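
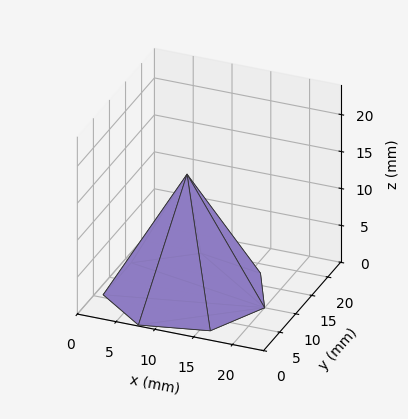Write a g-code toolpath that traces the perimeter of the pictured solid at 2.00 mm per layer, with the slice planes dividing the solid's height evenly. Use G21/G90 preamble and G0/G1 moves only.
Reading the render: the shape is a regular 7-sided pyramid, base circumscribed radius ≈ 10 mm, apex at z ≈ 16 mm (dimensions read to the nearest mm from the axis ticks). For the g-code, the solid's height is divided into equal slices at the stated Δz and each level perimeter traced with G1 moves after a G0 lift.

; perimeter-only toolpath
G21 ; units = mm
G90 ; absolute positioning
G28 ; home
; layer 1
G0 Z2.00
G0 X18.75 Y10.00
G1 X15.45 Y16.84
G1 X8.05 Y18.53
G1 X2.12 Y13.80
G1 X2.12 Y6.20
G1 X8.05 Y1.47
G1 X15.45 Y3.16
G1 X18.75 Y10.00
; layer 2
G0 Z4.00
G0 X17.50 Y10.00
G1 X14.67 Y15.87
G1 X8.33 Y17.31
G1 X3.24 Y13.25
G1 X3.24 Y6.75
G1 X8.33 Y2.69
G1 X14.67 Y4.13
G1 X17.50 Y10.00
; layer 3
G0 Z6.00
G0 X16.25 Y10.00
G1 X13.89 Y14.89
G1 X8.61 Y16.09
G1 X4.37 Y12.71
G1 X4.37 Y7.29
G1 X8.61 Y3.91
G1 X13.89 Y5.11
G1 X16.25 Y10.00
; layer 4
G0 Z8.00
G0 X15.00 Y10.00
G1 X13.12 Y13.91
G1 X8.88 Y14.88
G1 X5.50 Y12.17
G1 X5.50 Y7.83
G1 X8.88 Y5.12
G1 X13.12 Y6.09
G1 X15.00 Y10.00
; layer 5
G0 Z10.00
G0 X13.75 Y10.00
G1 X12.34 Y12.93
G1 X9.16 Y13.66
G1 X6.62 Y11.63
G1 X6.62 Y8.37
G1 X9.16 Y6.34
G1 X12.34 Y7.07
G1 X13.75 Y10.00
; layer 6
G0 Z12.00
G0 X12.50 Y10.00
G1 X11.56 Y11.96
G1 X9.44 Y12.44
G1 X7.75 Y11.09
G1 X7.75 Y8.91
G1 X9.44 Y7.56
G1 X11.56 Y8.04
G1 X12.50 Y10.00
; layer 7
G0 Z14.00
G0 X11.25 Y10.00
G1 X10.78 Y10.98
G1 X9.72 Y11.22
G1 X8.87 Y10.54
G1 X8.87 Y9.46
G1 X9.72 Y8.78
G1 X10.78 Y9.02
G1 X11.25 Y10.00
M2 ; end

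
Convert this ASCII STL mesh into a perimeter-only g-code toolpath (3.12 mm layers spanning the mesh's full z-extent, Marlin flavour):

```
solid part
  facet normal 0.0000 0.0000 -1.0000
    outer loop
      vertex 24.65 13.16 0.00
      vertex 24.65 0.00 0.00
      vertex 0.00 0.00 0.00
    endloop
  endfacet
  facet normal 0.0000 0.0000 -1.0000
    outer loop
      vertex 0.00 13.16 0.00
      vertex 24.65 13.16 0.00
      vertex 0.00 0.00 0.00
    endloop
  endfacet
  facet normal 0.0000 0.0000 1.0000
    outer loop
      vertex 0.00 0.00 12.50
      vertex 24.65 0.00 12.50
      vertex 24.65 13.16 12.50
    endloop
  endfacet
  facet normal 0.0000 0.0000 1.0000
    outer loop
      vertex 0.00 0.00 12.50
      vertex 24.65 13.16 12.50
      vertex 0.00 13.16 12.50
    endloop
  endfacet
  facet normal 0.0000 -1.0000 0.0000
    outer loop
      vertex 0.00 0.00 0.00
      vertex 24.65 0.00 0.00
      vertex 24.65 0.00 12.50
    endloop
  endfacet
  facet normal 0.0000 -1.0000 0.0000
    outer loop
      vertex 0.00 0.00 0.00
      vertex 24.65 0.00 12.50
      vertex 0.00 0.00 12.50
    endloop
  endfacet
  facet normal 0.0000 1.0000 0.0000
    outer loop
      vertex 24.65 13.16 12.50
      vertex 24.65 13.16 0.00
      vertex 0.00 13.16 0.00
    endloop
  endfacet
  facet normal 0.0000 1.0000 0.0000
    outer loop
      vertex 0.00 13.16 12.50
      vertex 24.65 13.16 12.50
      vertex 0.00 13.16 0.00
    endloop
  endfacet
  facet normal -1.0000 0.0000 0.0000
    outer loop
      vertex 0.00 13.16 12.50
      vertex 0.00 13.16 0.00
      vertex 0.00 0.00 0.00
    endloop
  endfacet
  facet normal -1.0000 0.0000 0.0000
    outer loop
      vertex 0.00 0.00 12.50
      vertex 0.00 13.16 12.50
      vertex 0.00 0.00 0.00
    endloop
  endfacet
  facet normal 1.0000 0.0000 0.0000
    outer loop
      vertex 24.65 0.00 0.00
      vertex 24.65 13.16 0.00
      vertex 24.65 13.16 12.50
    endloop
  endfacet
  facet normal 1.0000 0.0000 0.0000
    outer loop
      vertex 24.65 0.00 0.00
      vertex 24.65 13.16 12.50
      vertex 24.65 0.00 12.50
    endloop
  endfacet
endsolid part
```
; perimeter-only toolpath
G21 ; units = mm
G90 ; absolute positioning
G28 ; home
; layer 1
G0 Z3.12
G0 X0.00 Y0.00
G1 X24.65 Y0.00
G1 X24.65 Y13.16
G1 X0.00 Y13.16
G1 X0.00 Y0.00
; layer 2
G0 Z6.25
G0 X0.00 Y0.00
G1 X24.65 Y0.00
G1 X24.65 Y13.16
G1 X0.00 Y13.16
G1 X0.00 Y0.00
; layer 3
G0 Z9.38
G0 X0.00 Y0.00
G1 X24.65 Y0.00
G1 X24.65 Y13.16
G1 X0.00 Y13.16
G1 X0.00 Y0.00
; layer 4
G0 Z12.50
G0 X0.00 Y0.00
G1 X24.65 Y0.00
G1 X24.65 Y13.16
G1 X0.00 Y13.16
G1 X0.00 Y0.00
M2 ; end

The solid is a rectangular box, roughly 24.6 × 13.2 mm footprint and 12.5 mm tall. Slicing at Δz = 3.12 mm — 4 equal slices spanning the solid's height, so layer i sits at z = i·h/4 — gives 4 non-empty perimeters. Each is a 4-segment closed polygon; G0 lifts to the layer z and rapids to the start vertex, then G1 traces the edges.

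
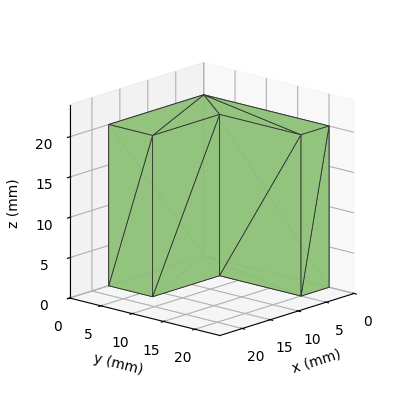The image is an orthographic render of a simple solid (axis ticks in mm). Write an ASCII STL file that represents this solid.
Reading the render: the shape is an L-shaped prism: outer 17 × 20 mm, arm thicknesses ≈ 7 mm (horizontal) and 5 mm (vertical), extruded 20 mm in z (dimensions read to the nearest mm from the axis ticks). For the STL, each face is triangulated and given an outward normal.

solid part
  facet normal 0.0000 0.0000 -1.0000
    outer loop
      vertex 17.000 7.000 0.000
      vertex 17.000 0.000 0.000
      vertex 0.000 0.000 0.000
    endloop
  endfacet
  facet normal 0.0000 0.0000 -1.0000
    outer loop
      vertex 5.000 7.000 0.000
      vertex 17.000 7.000 0.000
      vertex 0.000 0.000 0.000
    endloop
  endfacet
  facet normal 0.0000 0.0000 -1.0000
    outer loop
      vertex 5.000 20.000 0.000
      vertex 5.000 7.000 0.000
      vertex 0.000 0.000 0.000
    endloop
  endfacet
  facet normal 0.0000 0.0000 -1.0000
    outer loop
      vertex 0.000 20.000 0.000
      vertex 5.000 20.000 0.000
      vertex 0.000 0.000 0.000
    endloop
  endfacet
  facet normal 0.0000 0.0000 1.0000
    outer loop
      vertex 0.000 0.000 20.000
      vertex 17.000 0.000 20.000
      vertex 17.000 7.000 20.000
    endloop
  endfacet
  facet normal 0.0000 0.0000 1.0000
    outer loop
      vertex 0.000 0.000 20.000
      vertex 17.000 7.000 20.000
      vertex 5.000 7.000 20.000
    endloop
  endfacet
  facet normal 0.0000 0.0000 1.0000
    outer loop
      vertex 0.000 0.000 20.000
      vertex 5.000 7.000 20.000
      vertex 5.000 20.000 20.000
    endloop
  endfacet
  facet normal 0.0000 0.0000 1.0000
    outer loop
      vertex 0.000 0.000 20.000
      vertex 5.000 20.000 20.000
      vertex 0.000 20.000 20.000
    endloop
  endfacet
  facet normal 0.0000 -1.0000 0.0000
    outer loop
      vertex 0.000 0.000 0.000
      vertex 17.000 0.000 0.000
      vertex 17.000 0.000 20.000
    endloop
  endfacet
  facet normal 0.0000 -1.0000 0.0000
    outer loop
      vertex 0.000 0.000 0.000
      vertex 17.000 0.000 20.000
      vertex 0.000 0.000 20.000
    endloop
  endfacet
  facet normal 1.0000 0.0000 0.0000
    outer loop
      vertex 17.000 0.000 0.000
      vertex 17.000 7.000 0.000
      vertex 17.000 7.000 20.000
    endloop
  endfacet
  facet normal 1.0000 0.0000 0.0000
    outer loop
      vertex 17.000 0.000 0.000
      vertex 17.000 7.000 20.000
      vertex 17.000 0.000 20.000
    endloop
  endfacet
  facet normal 0.0000 1.0000 0.0000
    outer loop
      vertex 17.000 7.000 0.000
      vertex 5.000 7.000 0.000
      vertex 5.000 7.000 20.000
    endloop
  endfacet
  facet normal 0.0000 1.0000 0.0000
    outer loop
      vertex 17.000 7.000 0.000
      vertex 5.000 7.000 20.000
      vertex 17.000 7.000 20.000
    endloop
  endfacet
  facet normal 1.0000 0.0000 0.0000
    outer loop
      vertex 5.000 7.000 0.000
      vertex 5.000 20.000 0.000
      vertex 5.000 20.000 20.000
    endloop
  endfacet
  facet normal 1.0000 0.0000 0.0000
    outer loop
      vertex 5.000 7.000 0.000
      vertex 5.000 20.000 20.000
      vertex 5.000 7.000 20.000
    endloop
  endfacet
  facet normal 0.0000 1.0000 0.0000
    outer loop
      vertex 5.000 20.000 0.000
      vertex 0.000 20.000 0.000
      vertex 0.000 20.000 20.000
    endloop
  endfacet
  facet normal 0.0000 1.0000 0.0000
    outer loop
      vertex 5.000 20.000 0.000
      vertex 0.000 20.000 20.000
      vertex 5.000 20.000 20.000
    endloop
  endfacet
  facet normal -1.0000 0.0000 0.0000
    outer loop
      vertex 0.000 20.000 0.000
      vertex 0.000 0.000 0.000
      vertex 0.000 0.000 20.000
    endloop
  endfacet
  facet normal -1.0000 0.0000 0.0000
    outer loop
      vertex 0.000 20.000 0.000
      vertex 0.000 0.000 20.000
      vertex 0.000 20.000 20.000
    endloop
  endfacet
endsolid part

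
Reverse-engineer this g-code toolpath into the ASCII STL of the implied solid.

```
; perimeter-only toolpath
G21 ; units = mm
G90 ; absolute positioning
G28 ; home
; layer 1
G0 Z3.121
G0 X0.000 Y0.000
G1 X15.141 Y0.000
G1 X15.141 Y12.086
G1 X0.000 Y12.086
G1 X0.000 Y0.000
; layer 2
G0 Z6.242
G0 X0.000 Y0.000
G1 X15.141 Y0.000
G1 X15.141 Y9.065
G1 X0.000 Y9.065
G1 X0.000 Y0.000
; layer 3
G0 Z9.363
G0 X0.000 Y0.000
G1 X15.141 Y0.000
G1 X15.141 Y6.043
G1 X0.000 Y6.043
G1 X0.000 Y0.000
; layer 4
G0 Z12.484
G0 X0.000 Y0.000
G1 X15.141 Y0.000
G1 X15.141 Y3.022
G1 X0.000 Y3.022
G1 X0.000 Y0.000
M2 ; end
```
solid part
  facet normal 0.0000 0.0000 -1.0000
    outer loop
      vertex 15.141 15.108 0.000
      vertex 15.141 0.000 0.000
      vertex 0.000 0.000 0.000
    endloop
  endfacet
  facet normal 0.0000 0.0000 -1.0000
    outer loop
      vertex 0.000 15.108 0.000
      vertex 15.141 15.108 0.000
      vertex 0.000 0.000 0.000
    endloop
  endfacet
  facet normal 0.0000 -1.0000 0.0000
    outer loop
      vertex 0.000 0.000 0.000
      vertex 15.141 0.000 0.000
      vertex 15.141 0.000 15.605
    endloop
  endfacet
  facet normal 0.0000 -1.0000 0.0000
    outer loop
      vertex 0.000 0.000 0.000
      vertex 15.141 0.000 15.605
      vertex 0.000 0.000 15.605
    endloop
  endfacet
  facet normal 0.0000 0.7185 0.6956
    outer loop
      vertex 0.000 0.000 15.605
      vertex 15.141 0.000 15.605
      vertex 15.141 15.108 0.000
    endloop
  endfacet
  facet normal 0.0000 0.7185 0.6956
    outer loop
      vertex 0.000 0.000 15.605
      vertex 15.141 15.108 0.000
      vertex 0.000 15.108 0.000
    endloop
  endfacet
  facet normal -1.0000 0.0000 0.0000
    outer loop
      vertex 0.000 0.000 15.605
      vertex 0.000 15.108 0.000
      vertex 0.000 0.000 0.000
    endloop
  endfacet
  facet normal 1.0000 0.0000 0.0000
    outer loop
      vertex 15.141 0.000 0.000
      vertex 15.141 15.108 0.000
      vertex 15.141 0.000 15.605
    endloop
  endfacet
endsolid part

The G0 Z moves step by Δz≈3.121 mm. The G1 loops shrink linearly with z, so the solid tapers from its base footprint up to z≈15.6. Closing with a flat bottom cap and the tapered top and triangulating gives 8 facets — a wedge (ramp): 15.1 × 15.1 mm base, rising to 15.6 mm along the y=0 edge and sloping linearly to z=0 at y=15.1.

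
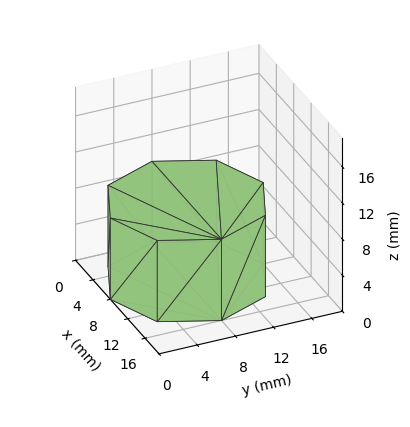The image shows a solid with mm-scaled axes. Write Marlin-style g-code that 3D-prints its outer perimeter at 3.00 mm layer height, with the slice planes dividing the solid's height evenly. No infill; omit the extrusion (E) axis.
Reading the render: the shape is a regular 8-sided prism (a cylinder approximated with 8 flat sides), circumscribed radius ≈ 8 mm, height ≈ 9 mm (dimensions read to the nearest mm from the axis ticks). For the g-code, the solid's height is divided into equal slices at the stated Δz and each level perimeter traced with G1 moves after a G0 lift.

; perimeter-only toolpath
G21 ; units = mm
G90 ; absolute positioning
G28 ; home
; layer 1
G0 Z3.00
G0 X16.00 Y8.00
G1 X13.66 Y13.66
G1 X8.00 Y16.00
G1 X2.34 Y13.66
G1 X0.00 Y8.00
G1 X2.34 Y2.34
G1 X8.00 Y0.00
G1 X13.66 Y2.34
G1 X16.00 Y8.00
; layer 2
G0 Z6.00
G0 X16.00 Y8.00
G1 X13.66 Y13.66
G1 X8.00 Y16.00
G1 X2.34 Y13.66
G1 X0.00 Y8.00
G1 X2.34 Y2.34
G1 X8.00 Y0.00
G1 X13.66 Y2.34
G1 X16.00 Y8.00
; layer 3
G0 Z9.00
G0 X16.00 Y8.00
G1 X13.66 Y13.66
G1 X8.00 Y16.00
G1 X2.34 Y13.66
G1 X0.00 Y8.00
G1 X2.34 Y2.34
G1 X8.00 Y0.00
G1 X13.66 Y2.34
G1 X16.00 Y8.00
M2 ; end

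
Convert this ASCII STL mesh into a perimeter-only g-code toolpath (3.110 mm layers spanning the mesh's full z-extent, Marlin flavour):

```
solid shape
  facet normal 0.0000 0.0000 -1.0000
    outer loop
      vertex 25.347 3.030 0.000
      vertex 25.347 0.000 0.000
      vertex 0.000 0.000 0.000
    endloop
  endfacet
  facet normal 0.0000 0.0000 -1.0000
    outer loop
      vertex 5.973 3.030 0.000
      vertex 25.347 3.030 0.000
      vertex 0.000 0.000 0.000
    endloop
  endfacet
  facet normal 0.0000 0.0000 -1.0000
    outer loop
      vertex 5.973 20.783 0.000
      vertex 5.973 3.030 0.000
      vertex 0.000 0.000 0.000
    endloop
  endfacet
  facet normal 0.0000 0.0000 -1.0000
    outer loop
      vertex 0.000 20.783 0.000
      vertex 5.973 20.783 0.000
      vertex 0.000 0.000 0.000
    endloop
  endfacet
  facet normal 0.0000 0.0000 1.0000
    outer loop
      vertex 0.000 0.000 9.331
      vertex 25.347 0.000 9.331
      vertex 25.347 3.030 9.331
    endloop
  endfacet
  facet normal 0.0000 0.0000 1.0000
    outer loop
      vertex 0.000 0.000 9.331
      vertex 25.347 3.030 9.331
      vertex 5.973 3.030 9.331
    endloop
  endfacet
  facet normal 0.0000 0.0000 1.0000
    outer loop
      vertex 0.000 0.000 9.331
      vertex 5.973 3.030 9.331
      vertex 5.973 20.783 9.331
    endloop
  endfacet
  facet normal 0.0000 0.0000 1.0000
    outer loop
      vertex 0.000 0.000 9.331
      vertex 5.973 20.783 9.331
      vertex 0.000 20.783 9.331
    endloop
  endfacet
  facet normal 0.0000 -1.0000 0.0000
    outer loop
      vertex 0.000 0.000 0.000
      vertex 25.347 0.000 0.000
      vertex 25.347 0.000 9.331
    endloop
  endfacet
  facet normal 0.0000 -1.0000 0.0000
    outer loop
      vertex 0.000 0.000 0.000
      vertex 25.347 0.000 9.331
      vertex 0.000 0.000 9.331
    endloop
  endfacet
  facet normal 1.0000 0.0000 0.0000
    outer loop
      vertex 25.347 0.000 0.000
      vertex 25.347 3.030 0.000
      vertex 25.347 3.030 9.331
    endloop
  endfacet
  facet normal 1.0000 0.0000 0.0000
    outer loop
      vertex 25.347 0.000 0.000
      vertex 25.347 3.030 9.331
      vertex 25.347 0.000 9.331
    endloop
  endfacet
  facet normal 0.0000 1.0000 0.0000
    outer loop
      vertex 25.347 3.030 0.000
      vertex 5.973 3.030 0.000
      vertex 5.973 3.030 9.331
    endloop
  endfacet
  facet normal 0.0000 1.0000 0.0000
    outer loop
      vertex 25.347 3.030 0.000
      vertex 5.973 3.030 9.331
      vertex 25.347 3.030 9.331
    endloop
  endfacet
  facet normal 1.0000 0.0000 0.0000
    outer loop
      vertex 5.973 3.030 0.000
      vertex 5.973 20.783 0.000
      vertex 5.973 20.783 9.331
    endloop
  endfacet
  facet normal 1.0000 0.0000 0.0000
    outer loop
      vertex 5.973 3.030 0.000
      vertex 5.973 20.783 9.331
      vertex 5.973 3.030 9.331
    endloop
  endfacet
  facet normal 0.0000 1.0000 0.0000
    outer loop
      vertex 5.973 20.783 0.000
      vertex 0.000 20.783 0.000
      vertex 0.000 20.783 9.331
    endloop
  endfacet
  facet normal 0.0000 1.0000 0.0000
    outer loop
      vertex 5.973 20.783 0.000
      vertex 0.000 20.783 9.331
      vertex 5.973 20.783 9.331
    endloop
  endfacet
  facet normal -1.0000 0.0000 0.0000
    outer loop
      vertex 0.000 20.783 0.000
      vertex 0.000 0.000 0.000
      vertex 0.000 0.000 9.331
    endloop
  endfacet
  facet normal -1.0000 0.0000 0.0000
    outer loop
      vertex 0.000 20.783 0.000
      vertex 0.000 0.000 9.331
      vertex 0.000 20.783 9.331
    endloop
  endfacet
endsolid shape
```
; perimeter-only toolpath
G21 ; units = mm
G90 ; absolute positioning
G28 ; home
; layer 1
G0 Z3.110
G0 X0.000 Y0.000
G1 X25.347 Y0.000
G1 X25.347 Y3.030
G1 X5.973 Y3.030
G1 X5.973 Y20.783
G1 X0.000 Y20.783
G1 X0.000 Y0.000
; layer 2
G0 Z6.221
G0 X0.000 Y0.000
G1 X25.347 Y0.000
G1 X25.347 Y3.030
G1 X5.973 Y3.030
G1 X5.973 Y20.783
G1 X0.000 Y20.783
G1 X0.000 Y0.000
; layer 3
G0 Z9.331
G0 X0.000 Y0.000
G1 X25.347 Y0.000
G1 X25.347 Y3.030
G1 X5.973 Y3.030
G1 X5.973 Y20.783
G1 X0.000 Y20.783
G1 X0.000 Y0.000
M2 ; end

The solid is an L-shaped prism: outer 25.3 × 20.8 mm, arm thicknesses ≈ 3.03 mm (horizontal) and 5.97 mm (vertical), extruded 9.33 mm in z. Slicing at Δz = 3.110 mm — 3 equal slices spanning the solid's height, so layer i sits at z = i·h/3 — gives 3 non-empty perimeters. Each is a 6-segment closed polygon; G0 lifts to the layer z and rapids to the start vertex, then G1 traces the edges.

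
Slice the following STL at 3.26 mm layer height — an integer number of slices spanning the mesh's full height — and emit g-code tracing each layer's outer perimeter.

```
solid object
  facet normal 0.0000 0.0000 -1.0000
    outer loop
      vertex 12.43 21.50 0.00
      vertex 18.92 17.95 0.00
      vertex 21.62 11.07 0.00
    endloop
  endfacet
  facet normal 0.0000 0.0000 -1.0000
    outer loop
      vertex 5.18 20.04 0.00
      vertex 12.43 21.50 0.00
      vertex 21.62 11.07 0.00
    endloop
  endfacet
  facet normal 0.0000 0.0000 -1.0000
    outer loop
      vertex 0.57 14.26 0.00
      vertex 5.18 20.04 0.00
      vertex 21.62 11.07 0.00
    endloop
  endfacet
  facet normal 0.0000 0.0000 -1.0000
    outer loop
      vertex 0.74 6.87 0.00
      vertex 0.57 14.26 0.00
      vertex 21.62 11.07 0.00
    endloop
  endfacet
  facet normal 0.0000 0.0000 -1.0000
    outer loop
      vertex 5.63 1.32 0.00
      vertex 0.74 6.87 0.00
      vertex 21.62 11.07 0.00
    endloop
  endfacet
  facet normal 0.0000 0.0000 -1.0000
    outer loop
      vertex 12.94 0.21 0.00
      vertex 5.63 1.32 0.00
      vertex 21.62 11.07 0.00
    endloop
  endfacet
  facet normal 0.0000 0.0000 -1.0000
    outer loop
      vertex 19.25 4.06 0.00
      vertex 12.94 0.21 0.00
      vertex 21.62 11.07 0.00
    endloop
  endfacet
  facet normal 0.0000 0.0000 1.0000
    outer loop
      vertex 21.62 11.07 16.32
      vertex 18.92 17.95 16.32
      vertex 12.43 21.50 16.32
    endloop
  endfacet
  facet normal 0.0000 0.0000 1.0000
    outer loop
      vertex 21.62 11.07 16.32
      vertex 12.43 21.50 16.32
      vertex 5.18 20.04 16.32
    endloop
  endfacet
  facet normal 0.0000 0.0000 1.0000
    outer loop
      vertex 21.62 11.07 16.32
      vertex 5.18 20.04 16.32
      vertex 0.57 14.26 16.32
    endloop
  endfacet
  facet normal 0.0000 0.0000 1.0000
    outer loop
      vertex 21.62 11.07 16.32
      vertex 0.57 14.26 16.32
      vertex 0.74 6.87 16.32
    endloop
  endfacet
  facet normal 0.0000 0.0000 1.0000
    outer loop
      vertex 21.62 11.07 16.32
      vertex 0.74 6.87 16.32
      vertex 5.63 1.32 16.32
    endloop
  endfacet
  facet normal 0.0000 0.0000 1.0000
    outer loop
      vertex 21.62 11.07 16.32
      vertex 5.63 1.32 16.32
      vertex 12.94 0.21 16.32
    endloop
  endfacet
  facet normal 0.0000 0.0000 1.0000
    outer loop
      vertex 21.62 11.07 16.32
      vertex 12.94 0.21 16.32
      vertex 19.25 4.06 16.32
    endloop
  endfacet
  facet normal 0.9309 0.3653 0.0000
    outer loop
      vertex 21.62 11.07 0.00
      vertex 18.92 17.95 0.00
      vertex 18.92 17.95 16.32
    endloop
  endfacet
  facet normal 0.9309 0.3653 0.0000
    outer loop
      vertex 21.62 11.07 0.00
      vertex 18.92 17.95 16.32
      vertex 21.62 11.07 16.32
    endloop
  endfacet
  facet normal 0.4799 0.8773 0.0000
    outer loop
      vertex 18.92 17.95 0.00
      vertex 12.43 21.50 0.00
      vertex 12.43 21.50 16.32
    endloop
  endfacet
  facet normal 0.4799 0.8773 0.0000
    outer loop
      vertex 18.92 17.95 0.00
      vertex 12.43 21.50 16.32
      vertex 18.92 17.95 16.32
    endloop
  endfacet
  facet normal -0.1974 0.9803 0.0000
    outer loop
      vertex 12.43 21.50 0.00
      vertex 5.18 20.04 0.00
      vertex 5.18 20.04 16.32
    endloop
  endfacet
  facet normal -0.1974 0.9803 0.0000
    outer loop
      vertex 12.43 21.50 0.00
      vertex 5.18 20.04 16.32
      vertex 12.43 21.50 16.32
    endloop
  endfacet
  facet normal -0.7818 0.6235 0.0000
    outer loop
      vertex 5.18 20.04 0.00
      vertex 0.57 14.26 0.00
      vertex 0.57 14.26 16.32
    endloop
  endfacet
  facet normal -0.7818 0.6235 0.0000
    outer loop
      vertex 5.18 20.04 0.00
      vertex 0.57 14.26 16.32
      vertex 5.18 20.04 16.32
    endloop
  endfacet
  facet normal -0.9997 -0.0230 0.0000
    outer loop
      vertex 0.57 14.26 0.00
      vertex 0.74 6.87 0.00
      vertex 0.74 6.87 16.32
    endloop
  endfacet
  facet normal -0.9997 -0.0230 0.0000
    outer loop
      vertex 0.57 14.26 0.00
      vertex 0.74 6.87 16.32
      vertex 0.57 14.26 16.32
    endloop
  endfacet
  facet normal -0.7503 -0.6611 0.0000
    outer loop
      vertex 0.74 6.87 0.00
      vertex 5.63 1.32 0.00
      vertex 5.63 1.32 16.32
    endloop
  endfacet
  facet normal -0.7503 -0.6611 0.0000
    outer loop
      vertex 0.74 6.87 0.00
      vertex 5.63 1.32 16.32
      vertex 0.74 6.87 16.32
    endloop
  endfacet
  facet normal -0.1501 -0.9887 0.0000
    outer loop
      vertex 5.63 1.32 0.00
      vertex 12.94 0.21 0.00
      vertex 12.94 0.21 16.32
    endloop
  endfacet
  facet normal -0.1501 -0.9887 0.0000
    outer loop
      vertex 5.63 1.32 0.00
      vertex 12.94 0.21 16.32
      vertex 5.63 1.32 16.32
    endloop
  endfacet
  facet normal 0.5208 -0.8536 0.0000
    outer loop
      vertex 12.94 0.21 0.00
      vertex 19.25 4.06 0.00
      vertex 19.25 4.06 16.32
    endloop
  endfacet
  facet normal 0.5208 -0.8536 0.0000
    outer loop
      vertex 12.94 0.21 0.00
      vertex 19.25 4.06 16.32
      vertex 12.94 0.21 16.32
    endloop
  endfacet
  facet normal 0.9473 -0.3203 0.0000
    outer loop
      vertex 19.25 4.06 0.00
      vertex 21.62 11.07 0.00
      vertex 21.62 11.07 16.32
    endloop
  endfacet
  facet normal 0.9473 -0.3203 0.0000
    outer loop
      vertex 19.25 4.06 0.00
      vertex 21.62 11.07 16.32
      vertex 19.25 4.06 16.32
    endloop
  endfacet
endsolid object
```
; perimeter-only toolpath
G21 ; units = mm
G90 ; absolute positioning
G28 ; home
; layer 1
G0 Z3.26
G0 X21.62 Y11.07
G1 X18.92 Y17.95
G1 X12.43 Y21.50
G1 X5.18 Y20.04
G1 X0.57 Y14.26
G1 X0.74 Y6.87
G1 X5.63 Y1.32
G1 X12.94 Y0.21
G1 X19.25 Y4.06
G1 X21.62 Y11.07
; layer 2
G0 Z6.53
G0 X21.62 Y11.07
G1 X18.92 Y17.95
G1 X12.43 Y21.50
G1 X5.18 Y20.04
G1 X0.57 Y14.26
G1 X0.74 Y6.87
G1 X5.63 Y1.32
G1 X12.94 Y0.21
G1 X19.25 Y4.06
G1 X21.62 Y11.07
; layer 3
G0 Z9.79
G0 X21.62 Y11.07
G1 X18.92 Y17.95
G1 X12.43 Y21.50
G1 X5.18 Y20.04
G1 X0.57 Y14.26
G1 X0.74 Y6.87
G1 X5.63 Y1.32
G1 X12.94 Y0.21
G1 X19.25 Y4.06
G1 X21.62 Y11.07
; layer 4
G0 Z13.06
G0 X21.62 Y11.07
G1 X18.92 Y17.95
G1 X12.43 Y21.50
G1 X5.18 Y20.04
G1 X0.57 Y14.26
G1 X0.74 Y6.87
G1 X5.63 Y1.32
G1 X12.94 Y0.21
G1 X19.25 Y4.06
G1 X21.62 Y11.07
; layer 5
G0 Z16.32
G0 X21.62 Y11.07
G1 X18.92 Y17.95
G1 X12.43 Y21.50
G1 X5.18 Y20.04
G1 X0.57 Y14.26
G1 X0.74 Y6.87
G1 X5.63 Y1.32
G1 X12.94 Y0.21
G1 X19.25 Y4.06
G1 X21.62 Y11.07
M2 ; end

The solid is a regular 9-sided prism (a cylinder approximated with 9 flat sides), circumscribed radius ≈ 10.8 mm, height ≈ 16.3 mm. Slicing at Δz = 3.26 mm — 5 equal slices spanning the solid's height, so layer i sits at z = i·h/5 — gives 5 non-empty perimeters. Each is a 9-segment closed polygon; G0 lifts to the layer z and rapids to the start vertex, then G1 traces the edges.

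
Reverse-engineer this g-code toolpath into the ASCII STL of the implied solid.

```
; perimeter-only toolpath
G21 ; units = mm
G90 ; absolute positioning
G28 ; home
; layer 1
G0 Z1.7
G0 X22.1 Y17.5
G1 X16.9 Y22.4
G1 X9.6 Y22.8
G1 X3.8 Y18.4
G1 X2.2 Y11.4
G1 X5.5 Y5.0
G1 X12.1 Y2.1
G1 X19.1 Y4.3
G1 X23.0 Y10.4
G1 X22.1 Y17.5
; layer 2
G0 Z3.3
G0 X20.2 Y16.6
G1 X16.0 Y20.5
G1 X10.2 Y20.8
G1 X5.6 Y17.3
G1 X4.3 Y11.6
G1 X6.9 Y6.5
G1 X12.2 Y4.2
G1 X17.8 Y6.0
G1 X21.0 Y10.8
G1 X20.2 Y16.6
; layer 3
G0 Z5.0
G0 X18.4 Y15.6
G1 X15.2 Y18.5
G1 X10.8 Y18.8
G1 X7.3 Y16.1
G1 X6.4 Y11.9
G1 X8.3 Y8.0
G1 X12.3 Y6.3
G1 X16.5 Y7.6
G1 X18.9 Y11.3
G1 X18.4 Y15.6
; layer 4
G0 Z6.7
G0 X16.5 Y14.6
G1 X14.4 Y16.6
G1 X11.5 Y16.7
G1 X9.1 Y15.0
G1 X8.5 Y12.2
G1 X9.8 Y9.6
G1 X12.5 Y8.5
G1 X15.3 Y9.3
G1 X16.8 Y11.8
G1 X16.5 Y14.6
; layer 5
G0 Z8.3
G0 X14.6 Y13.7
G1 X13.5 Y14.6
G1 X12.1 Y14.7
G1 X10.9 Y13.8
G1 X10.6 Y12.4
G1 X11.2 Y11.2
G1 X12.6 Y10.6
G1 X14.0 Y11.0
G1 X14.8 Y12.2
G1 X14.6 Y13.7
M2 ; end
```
solid part
  facet normal 0.0000 0.0000 -1.0000
    outer loop
      vertex 9.0 24.8 0.0
      vertex 17.7 24.4 0.0
      vertex 24.0 18.5 0.0
    endloop
  endfacet
  facet normal 0.0000 0.0000 -1.0000
    outer loop
      vertex 2.0 19.6 0.0
      vertex 9.0 24.8 0.0
      vertex 24.0 18.5 0.0
    endloop
  endfacet
  facet normal 0.0000 0.0000 -1.0000
    outer loop
      vertex 0.1 11.1 0.0
      vertex 2.0 19.6 0.0
      vertex 24.0 18.5 0.0
    endloop
  endfacet
  facet normal 0.0000 0.0000 -1.0000
    outer loop
      vertex 4.0 3.4 0.0
      vertex 0.1 11.1 0.0
      vertex 24.0 18.5 0.0
    endloop
  endfacet
  facet normal 0.0000 0.0000 -1.0000
    outer loop
      vertex 12.0 0.0 0.0
      vertex 4.0 3.4 0.0
      vertex 24.0 18.5 0.0
    endloop
  endfacet
  facet normal 0.0000 0.0000 -1.0000
    outer loop
      vertex 20.4 2.6 0.0
      vertex 12.0 0.0 0.0
      vertex 24.0 18.5 0.0
    endloop
  endfacet
  facet normal 0.0000 0.0000 -1.0000
    outer loop
      vertex 25.1 9.9 0.0
      vertex 20.4 2.6 0.0
      vertex 24.0 18.5 0.0
    endloop
  endfacet
  facet normal 0.4385 0.4682 0.7671
    outer loop
      vertex 24.0 18.5 0.0
      vertex 17.7 24.4 0.0
      vertex 12.7 12.7 10.0
    endloop
  endfacet
  facet normal 0.0295 0.6421 0.7660
    outer loop
      vertex 17.7 24.4 0.0
      vertex 9.0 24.8 0.0
      vertex 12.7 12.7 10.0
    endloop
  endfacet
  facet normal -0.3833 0.5159 0.7661
    outer loop
      vertex 9.0 24.8 0.0
      vertex 2.0 19.6 0.0
      vertex 12.7 12.7 10.0
    endloop
  endfacet
  facet normal -0.6264 0.1400 0.7668
    outer loop
      vertex 2.0 19.6 0.0
      vertex 0.1 11.1 0.0
      vertex 12.7 12.7 10.0
    endloop
  endfacet
  facet normal -0.5721 -0.2898 0.7673
    outer loop
      vertex 0.1 11.1 0.0
      vertex 4.0 3.4 0.0
      vertex 12.7 12.7 10.0
    endloop
  endfacet
  facet normal -0.2509 -0.5903 0.7672
    outer loop
      vertex 4.0 3.4 0.0
      vertex 12.0 0.0 0.0
      vertex 12.7 12.7 10.0
    endloop
  endfacet
  facet normal 0.1900 -0.6138 0.7662
    outer loop
      vertex 12.0 0.0 0.0
      vertex 20.4 2.6 0.0
      vertex 12.7 12.7 10.0
    endloop
  endfacet
  facet normal 0.5398 -0.3476 0.7667
    outer loop
      vertex 20.4 2.6 0.0
      vertex 25.1 9.9 0.0
      vertex 12.7 12.7 10.0
    endloop
  endfacet
  facet normal 0.6367 0.0814 0.7668
    outer loop
      vertex 25.1 9.9 0.0
      vertex 24.0 18.5 0.0
      vertex 12.7 12.7 10.0
    endloop
  endfacet
endsolid part

The G0 Z moves step by Δz≈1.7 mm. The G1 loops shrink linearly with z, so the solid tapers from its base footprint up to z≈10. Closing with a flat bottom cap and the tapered top and triangulating gives 16 facets — a regular 9-sided pyramid, base circumscribed radius ≈ 12.7 mm, apex at z ≈ 10 mm.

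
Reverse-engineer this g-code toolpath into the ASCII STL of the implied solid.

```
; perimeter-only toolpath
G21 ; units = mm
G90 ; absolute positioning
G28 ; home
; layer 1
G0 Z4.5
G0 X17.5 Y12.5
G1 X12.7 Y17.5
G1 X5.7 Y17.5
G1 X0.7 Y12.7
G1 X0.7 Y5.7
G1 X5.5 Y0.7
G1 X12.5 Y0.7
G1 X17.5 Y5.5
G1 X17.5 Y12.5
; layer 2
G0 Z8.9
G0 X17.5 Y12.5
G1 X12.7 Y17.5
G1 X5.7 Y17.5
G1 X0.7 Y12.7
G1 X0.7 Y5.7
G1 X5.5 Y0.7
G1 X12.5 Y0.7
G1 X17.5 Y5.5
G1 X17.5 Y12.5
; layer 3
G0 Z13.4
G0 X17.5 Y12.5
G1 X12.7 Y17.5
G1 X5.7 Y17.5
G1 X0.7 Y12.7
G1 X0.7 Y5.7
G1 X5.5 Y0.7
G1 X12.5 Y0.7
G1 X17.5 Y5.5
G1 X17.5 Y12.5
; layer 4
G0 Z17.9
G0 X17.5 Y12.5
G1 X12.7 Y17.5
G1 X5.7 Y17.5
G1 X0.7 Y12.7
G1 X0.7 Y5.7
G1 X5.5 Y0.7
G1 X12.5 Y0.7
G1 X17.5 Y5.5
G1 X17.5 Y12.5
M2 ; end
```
solid part
  facet normal 0.0000 0.0000 -1.0000
    outer loop
      vertex 5.7 17.5 0.0
      vertex 12.7 17.5 0.0
      vertex 17.5 12.5 0.0
    endloop
  endfacet
  facet normal 0.0000 0.0000 -1.0000
    outer loop
      vertex 0.7 12.7 0.0
      vertex 5.7 17.5 0.0
      vertex 17.5 12.5 0.0
    endloop
  endfacet
  facet normal 0.0000 0.0000 -1.0000
    outer loop
      vertex 0.7 5.7 0.0
      vertex 0.7 12.7 0.0
      vertex 17.5 12.5 0.0
    endloop
  endfacet
  facet normal 0.0000 0.0000 -1.0000
    outer loop
      vertex 5.5 0.7 0.0
      vertex 0.7 5.7 0.0
      vertex 17.5 12.5 0.0
    endloop
  endfacet
  facet normal 0.0000 0.0000 -1.0000
    outer loop
      vertex 12.5 0.7 0.0
      vertex 5.5 0.7 0.0
      vertex 17.5 12.5 0.0
    endloop
  endfacet
  facet normal 0.0000 0.0000 -1.0000
    outer loop
      vertex 17.5 5.5 0.0
      vertex 12.5 0.7 0.0
      vertex 17.5 12.5 0.0
    endloop
  endfacet
  facet normal 0.0000 0.0000 1.0000
    outer loop
      vertex 17.5 12.5 17.9
      vertex 12.7 17.5 17.9
      vertex 5.7 17.5 17.9
    endloop
  endfacet
  facet normal 0.0000 0.0000 1.0000
    outer loop
      vertex 17.5 12.5 17.9
      vertex 5.7 17.5 17.9
      vertex 0.7 12.7 17.9
    endloop
  endfacet
  facet normal 0.0000 0.0000 1.0000
    outer loop
      vertex 17.5 12.5 17.9
      vertex 0.7 12.7 17.9
      vertex 0.7 5.7 17.9
    endloop
  endfacet
  facet normal 0.0000 0.0000 1.0000
    outer loop
      vertex 17.5 12.5 17.9
      vertex 0.7 5.7 17.9
      vertex 5.5 0.7 17.9
    endloop
  endfacet
  facet normal 0.0000 0.0000 1.0000
    outer loop
      vertex 17.5 12.5 17.9
      vertex 5.5 0.7 17.9
      vertex 12.5 0.7 17.9
    endloop
  endfacet
  facet normal 0.0000 0.0000 1.0000
    outer loop
      vertex 17.5 12.5 17.9
      vertex 12.5 0.7 17.9
      vertex 17.5 5.5 17.9
    endloop
  endfacet
  facet normal 0.7214 0.6925 0.0000
    outer loop
      vertex 17.5 12.5 0.0
      vertex 12.7 17.5 0.0
      vertex 12.7 17.5 17.9
    endloop
  endfacet
  facet normal 0.7214 0.6925 0.0000
    outer loop
      vertex 17.5 12.5 0.0
      vertex 12.7 17.5 17.9
      vertex 17.5 12.5 17.9
    endloop
  endfacet
  facet normal 0.0000 1.0000 0.0000
    outer loop
      vertex 12.7 17.5 0.0
      vertex 5.7 17.5 0.0
      vertex 5.7 17.5 17.9
    endloop
  endfacet
  facet normal 0.0000 1.0000 0.0000
    outer loop
      vertex 12.7 17.5 0.0
      vertex 5.7 17.5 17.9
      vertex 12.7 17.5 17.9
    endloop
  endfacet
  facet normal -0.6925 0.7214 0.0000
    outer loop
      vertex 5.7 17.5 0.0
      vertex 0.7 12.7 0.0
      vertex 0.7 12.7 17.9
    endloop
  endfacet
  facet normal -0.6925 0.7214 0.0000
    outer loop
      vertex 5.7 17.5 0.0
      vertex 0.7 12.7 17.9
      vertex 5.7 17.5 17.9
    endloop
  endfacet
  facet normal -1.0000 0.0000 0.0000
    outer loop
      vertex 0.7 12.7 0.0
      vertex 0.7 5.7 0.0
      vertex 0.7 5.7 17.9
    endloop
  endfacet
  facet normal -1.0000 0.0000 0.0000
    outer loop
      vertex 0.7 12.7 0.0
      vertex 0.7 5.7 17.9
      vertex 0.7 12.7 17.9
    endloop
  endfacet
  facet normal -0.7214 -0.6925 0.0000
    outer loop
      vertex 0.7 5.7 0.0
      vertex 5.5 0.7 0.0
      vertex 5.5 0.7 17.9
    endloop
  endfacet
  facet normal -0.7214 -0.6925 0.0000
    outer loop
      vertex 0.7 5.7 0.0
      vertex 5.5 0.7 17.9
      vertex 0.7 5.7 17.9
    endloop
  endfacet
  facet normal 0.0000 -1.0000 0.0000
    outer loop
      vertex 5.5 0.7 0.0
      vertex 12.5 0.7 0.0
      vertex 12.5 0.7 17.9
    endloop
  endfacet
  facet normal 0.0000 -1.0000 0.0000
    outer loop
      vertex 5.5 0.7 0.0
      vertex 12.5 0.7 17.9
      vertex 5.5 0.7 17.9
    endloop
  endfacet
  facet normal 0.6925 -0.7214 0.0000
    outer loop
      vertex 12.5 0.7 0.0
      vertex 17.5 5.5 0.0
      vertex 17.5 5.5 17.9
    endloop
  endfacet
  facet normal 0.6925 -0.7214 0.0000
    outer loop
      vertex 12.5 0.7 0.0
      vertex 17.5 5.5 17.9
      vertex 12.5 0.7 17.9
    endloop
  endfacet
  facet normal 1.0000 0.0000 0.0000
    outer loop
      vertex 17.5 5.5 0.0
      vertex 17.5 12.5 0.0
      vertex 17.5 12.5 17.9
    endloop
  endfacet
  facet normal 1.0000 0.0000 0.0000
    outer loop
      vertex 17.5 5.5 0.0
      vertex 17.5 12.5 17.9
      vertex 17.5 5.5 17.9
    endloop
  endfacet
endsolid part

The G0 Z moves step by Δz≈4.5 mm. Every layer's G1 loop is the same polygon, so the solid is a straight extrusion of it from z=0 to z≈17.9. Closing with flat bottom and top caps and triangulating gives 28 facets — a regular 8-sided prism (a cylinder approximated with 8 flat sides), circumscribed radius ≈ 9.1 mm, height ≈ 17.9 mm.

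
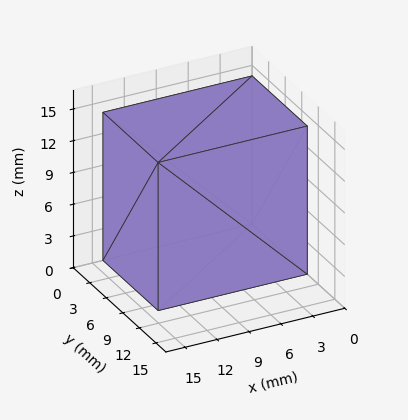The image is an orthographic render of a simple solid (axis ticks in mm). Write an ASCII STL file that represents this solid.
Reading the render: the shape is a rectangular box, roughly 14 × 10 mm footprint and 14 mm tall (dimensions read to the nearest mm from the axis ticks). For the STL, each face is triangulated and given an outward normal.

solid part
  facet normal 0.0000 0.0000 -1.0000
    outer loop
      vertex 14.000 10.000 0.000
      vertex 14.000 0.000 0.000
      vertex 0.000 0.000 0.000
    endloop
  endfacet
  facet normal 0.0000 0.0000 -1.0000
    outer loop
      vertex 0.000 10.000 0.000
      vertex 14.000 10.000 0.000
      vertex 0.000 0.000 0.000
    endloop
  endfacet
  facet normal 0.0000 0.0000 1.0000
    outer loop
      vertex 0.000 0.000 14.000
      vertex 14.000 0.000 14.000
      vertex 14.000 10.000 14.000
    endloop
  endfacet
  facet normal 0.0000 0.0000 1.0000
    outer loop
      vertex 0.000 0.000 14.000
      vertex 14.000 10.000 14.000
      vertex 0.000 10.000 14.000
    endloop
  endfacet
  facet normal 0.0000 -1.0000 0.0000
    outer loop
      vertex 0.000 0.000 0.000
      vertex 14.000 0.000 0.000
      vertex 14.000 0.000 14.000
    endloop
  endfacet
  facet normal 0.0000 -1.0000 0.0000
    outer loop
      vertex 0.000 0.000 0.000
      vertex 14.000 0.000 14.000
      vertex 0.000 0.000 14.000
    endloop
  endfacet
  facet normal 0.0000 1.0000 0.0000
    outer loop
      vertex 14.000 10.000 14.000
      vertex 14.000 10.000 0.000
      vertex 0.000 10.000 0.000
    endloop
  endfacet
  facet normal 0.0000 1.0000 0.0000
    outer loop
      vertex 0.000 10.000 14.000
      vertex 14.000 10.000 14.000
      vertex 0.000 10.000 0.000
    endloop
  endfacet
  facet normal -1.0000 0.0000 0.0000
    outer loop
      vertex 0.000 10.000 14.000
      vertex 0.000 10.000 0.000
      vertex 0.000 0.000 0.000
    endloop
  endfacet
  facet normal -1.0000 0.0000 0.0000
    outer loop
      vertex 0.000 0.000 14.000
      vertex 0.000 10.000 14.000
      vertex 0.000 0.000 0.000
    endloop
  endfacet
  facet normal 1.0000 0.0000 0.0000
    outer loop
      vertex 14.000 0.000 0.000
      vertex 14.000 10.000 0.000
      vertex 14.000 10.000 14.000
    endloop
  endfacet
  facet normal 1.0000 0.0000 0.0000
    outer loop
      vertex 14.000 0.000 0.000
      vertex 14.000 10.000 14.000
      vertex 14.000 0.000 14.000
    endloop
  endfacet
endsolid part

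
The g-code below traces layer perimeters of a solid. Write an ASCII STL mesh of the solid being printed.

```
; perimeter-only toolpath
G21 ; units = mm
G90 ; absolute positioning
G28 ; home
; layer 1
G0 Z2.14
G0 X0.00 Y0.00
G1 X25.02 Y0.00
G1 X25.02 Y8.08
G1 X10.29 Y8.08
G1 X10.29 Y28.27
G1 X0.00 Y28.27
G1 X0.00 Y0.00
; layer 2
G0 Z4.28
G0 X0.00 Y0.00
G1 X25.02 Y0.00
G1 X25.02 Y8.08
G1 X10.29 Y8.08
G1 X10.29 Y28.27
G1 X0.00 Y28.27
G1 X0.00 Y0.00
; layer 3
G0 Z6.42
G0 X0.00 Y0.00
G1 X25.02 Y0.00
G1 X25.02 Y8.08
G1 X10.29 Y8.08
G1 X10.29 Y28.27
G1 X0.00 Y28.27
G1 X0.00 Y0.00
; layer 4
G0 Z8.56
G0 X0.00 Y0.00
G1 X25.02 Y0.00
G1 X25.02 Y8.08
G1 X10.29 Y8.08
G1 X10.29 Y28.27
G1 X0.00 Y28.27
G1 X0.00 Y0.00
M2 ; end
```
solid part
  facet normal 0.0000 0.0000 -1.0000
    outer loop
      vertex 25.02 8.08 0.00
      vertex 25.02 0.00 0.00
      vertex 0.00 0.00 0.00
    endloop
  endfacet
  facet normal 0.0000 0.0000 -1.0000
    outer loop
      vertex 10.29 8.08 0.00
      vertex 25.02 8.08 0.00
      vertex 0.00 0.00 0.00
    endloop
  endfacet
  facet normal 0.0000 0.0000 -1.0000
    outer loop
      vertex 10.29 28.27 0.00
      vertex 10.29 8.08 0.00
      vertex 0.00 0.00 0.00
    endloop
  endfacet
  facet normal 0.0000 0.0000 -1.0000
    outer loop
      vertex 0.00 28.27 0.00
      vertex 10.29 28.27 0.00
      vertex 0.00 0.00 0.00
    endloop
  endfacet
  facet normal 0.0000 0.0000 1.0000
    outer loop
      vertex 0.00 0.00 8.56
      vertex 25.02 0.00 8.56
      vertex 25.02 8.08 8.56
    endloop
  endfacet
  facet normal 0.0000 0.0000 1.0000
    outer loop
      vertex 0.00 0.00 8.56
      vertex 25.02 8.08 8.56
      vertex 10.29 8.08 8.56
    endloop
  endfacet
  facet normal 0.0000 0.0000 1.0000
    outer loop
      vertex 0.00 0.00 8.56
      vertex 10.29 8.08 8.56
      vertex 10.29 28.27 8.56
    endloop
  endfacet
  facet normal 0.0000 0.0000 1.0000
    outer loop
      vertex 0.00 0.00 8.56
      vertex 10.29 28.27 8.56
      vertex 0.00 28.27 8.56
    endloop
  endfacet
  facet normal 0.0000 -1.0000 0.0000
    outer loop
      vertex 0.00 0.00 0.00
      vertex 25.02 0.00 0.00
      vertex 25.02 0.00 8.56
    endloop
  endfacet
  facet normal 0.0000 -1.0000 0.0000
    outer loop
      vertex 0.00 0.00 0.00
      vertex 25.02 0.00 8.56
      vertex 0.00 0.00 8.56
    endloop
  endfacet
  facet normal 1.0000 0.0000 0.0000
    outer loop
      vertex 25.02 0.00 0.00
      vertex 25.02 8.08 0.00
      vertex 25.02 8.08 8.56
    endloop
  endfacet
  facet normal 1.0000 0.0000 0.0000
    outer loop
      vertex 25.02 0.00 0.00
      vertex 25.02 8.08 8.56
      vertex 25.02 0.00 8.56
    endloop
  endfacet
  facet normal 0.0000 1.0000 0.0000
    outer loop
      vertex 25.02 8.08 0.00
      vertex 10.29 8.08 0.00
      vertex 10.29 8.08 8.56
    endloop
  endfacet
  facet normal 0.0000 1.0000 0.0000
    outer loop
      vertex 25.02 8.08 0.00
      vertex 10.29 8.08 8.56
      vertex 25.02 8.08 8.56
    endloop
  endfacet
  facet normal 1.0000 0.0000 0.0000
    outer loop
      vertex 10.29 8.08 0.00
      vertex 10.29 28.27 0.00
      vertex 10.29 28.27 8.56
    endloop
  endfacet
  facet normal 1.0000 0.0000 0.0000
    outer loop
      vertex 10.29 8.08 0.00
      vertex 10.29 28.27 8.56
      vertex 10.29 8.08 8.56
    endloop
  endfacet
  facet normal 0.0000 1.0000 0.0000
    outer loop
      vertex 10.29 28.27 0.00
      vertex 0.00 28.27 0.00
      vertex 0.00 28.27 8.56
    endloop
  endfacet
  facet normal 0.0000 1.0000 0.0000
    outer loop
      vertex 10.29 28.27 0.00
      vertex 0.00 28.27 8.56
      vertex 10.29 28.27 8.56
    endloop
  endfacet
  facet normal -1.0000 0.0000 0.0000
    outer loop
      vertex 0.00 28.27 0.00
      vertex 0.00 0.00 0.00
      vertex 0.00 0.00 8.56
    endloop
  endfacet
  facet normal -1.0000 0.0000 0.0000
    outer loop
      vertex 0.00 28.27 0.00
      vertex 0.00 0.00 8.56
      vertex 0.00 28.27 8.56
    endloop
  endfacet
endsolid part

The G0 Z moves step by Δz≈2.14 mm. Every layer's G1 loop is the same polygon, so the solid is a straight extrusion of it from z=0 to z≈8.56. Closing with flat bottom and top caps and triangulating gives 20 facets — an L-shaped prism: outer 25 × 28.3 mm, arm thicknesses ≈ 8.08 mm (horizontal) and 10.3 mm (vertical), extruded 8.56 mm in z.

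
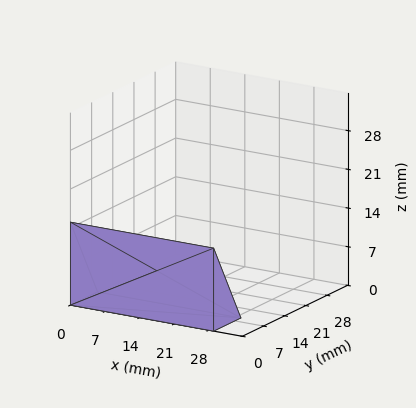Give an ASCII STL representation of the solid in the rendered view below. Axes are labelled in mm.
Reading the render: the shape is a wedge (ramp): 29 × 9 mm base, rising to 15 mm along the y=0 edge and sloping linearly to z=0 at y=9 (dimensions read to the nearest mm from the axis ticks). For the STL, each face is triangulated and given an outward normal.

solid part
  facet normal 0.0000 0.0000 -1.0000
    outer loop
      vertex 29.00 9.00 0.00
      vertex 29.00 0.00 0.00
      vertex 0.00 0.00 0.00
    endloop
  endfacet
  facet normal 0.0000 0.0000 -1.0000
    outer loop
      vertex 0.00 9.00 0.00
      vertex 29.00 9.00 0.00
      vertex 0.00 0.00 0.00
    endloop
  endfacet
  facet normal 0.0000 -1.0000 0.0000
    outer loop
      vertex 0.00 0.00 0.00
      vertex 29.00 0.00 0.00
      vertex 29.00 0.00 15.00
    endloop
  endfacet
  facet normal 0.0000 -1.0000 0.0000
    outer loop
      vertex 0.00 0.00 0.00
      vertex 29.00 0.00 15.00
      vertex 0.00 0.00 15.00
    endloop
  endfacet
  facet normal 0.0000 0.8575 0.5145
    outer loop
      vertex 0.00 0.00 15.00
      vertex 29.00 0.00 15.00
      vertex 29.00 9.00 0.00
    endloop
  endfacet
  facet normal 0.0000 0.8575 0.5145
    outer loop
      vertex 0.00 0.00 15.00
      vertex 29.00 9.00 0.00
      vertex 0.00 9.00 0.00
    endloop
  endfacet
  facet normal -1.0000 0.0000 0.0000
    outer loop
      vertex 0.00 0.00 15.00
      vertex 0.00 9.00 0.00
      vertex 0.00 0.00 0.00
    endloop
  endfacet
  facet normal 1.0000 0.0000 0.0000
    outer loop
      vertex 29.00 0.00 0.00
      vertex 29.00 9.00 0.00
      vertex 29.00 0.00 15.00
    endloop
  endfacet
endsolid part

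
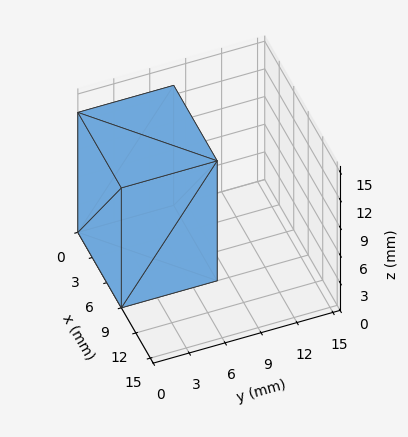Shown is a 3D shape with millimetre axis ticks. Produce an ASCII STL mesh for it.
Reading the render: the shape is a rectangular box, roughly 9 × 8 mm footprint and 13 mm tall (dimensions read to the nearest mm from the axis ticks). For the STL, each face is triangulated and given an outward normal.

solid part
  facet normal 0.0000 0.0000 -1.0000
    outer loop
      vertex 9.00 8.00 0.00
      vertex 9.00 0.00 0.00
      vertex 0.00 0.00 0.00
    endloop
  endfacet
  facet normal 0.0000 0.0000 -1.0000
    outer loop
      vertex 0.00 8.00 0.00
      vertex 9.00 8.00 0.00
      vertex 0.00 0.00 0.00
    endloop
  endfacet
  facet normal 0.0000 0.0000 1.0000
    outer loop
      vertex 0.00 0.00 13.00
      vertex 9.00 0.00 13.00
      vertex 9.00 8.00 13.00
    endloop
  endfacet
  facet normal 0.0000 0.0000 1.0000
    outer loop
      vertex 0.00 0.00 13.00
      vertex 9.00 8.00 13.00
      vertex 0.00 8.00 13.00
    endloop
  endfacet
  facet normal 0.0000 -1.0000 0.0000
    outer loop
      vertex 0.00 0.00 0.00
      vertex 9.00 0.00 0.00
      vertex 9.00 0.00 13.00
    endloop
  endfacet
  facet normal 0.0000 -1.0000 0.0000
    outer loop
      vertex 0.00 0.00 0.00
      vertex 9.00 0.00 13.00
      vertex 0.00 0.00 13.00
    endloop
  endfacet
  facet normal 0.0000 1.0000 0.0000
    outer loop
      vertex 9.00 8.00 13.00
      vertex 9.00 8.00 0.00
      vertex 0.00 8.00 0.00
    endloop
  endfacet
  facet normal 0.0000 1.0000 0.0000
    outer loop
      vertex 0.00 8.00 13.00
      vertex 9.00 8.00 13.00
      vertex 0.00 8.00 0.00
    endloop
  endfacet
  facet normal -1.0000 0.0000 0.0000
    outer loop
      vertex 0.00 8.00 13.00
      vertex 0.00 8.00 0.00
      vertex 0.00 0.00 0.00
    endloop
  endfacet
  facet normal -1.0000 0.0000 0.0000
    outer loop
      vertex 0.00 0.00 13.00
      vertex 0.00 8.00 13.00
      vertex 0.00 0.00 0.00
    endloop
  endfacet
  facet normal 1.0000 0.0000 0.0000
    outer loop
      vertex 9.00 0.00 0.00
      vertex 9.00 8.00 0.00
      vertex 9.00 8.00 13.00
    endloop
  endfacet
  facet normal 1.0000 0.0000 0.0000
    outer loop
      vertex 9.00 0.00 0.00
      vertex 9.00 8.00 13.00
      vertex 9.00 0.00 13.00
    endloop
  endfacet
endsolid part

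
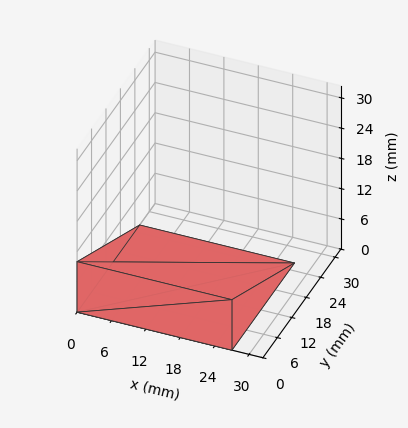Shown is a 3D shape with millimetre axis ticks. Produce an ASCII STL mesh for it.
Reading the render: the shape is a wedge (ramp): 27 × 26 mm base, rising to 10 mm along the y=0 edge and sloping linearly to z=0 at y=26 (dimensions read to the nearest mm from the axis ticks). For the STL, each face is triangulated and given an outward normal.

solid part
  facet normal 0.0000 0.0000 -1.0000
    outer loop
      vertex 27.00 26.00 0.00
      vertex 27.00 0.00 0.00
      vertex 0.00 0.00 0.00
    endloop
  endfacet
  facet normal 0.0000 0.0000 -1.0000
    outer loop
      vertex 0.00 26.00 0.00
      vertex 27.00 26.00 0.00
      vertex 0.00 0.00 0.00
    endloop
  endfacet
  facet normal 0.0000 -1.0000 0.0000
    outer loop
      vertex 0.00 0.00 0.00
      vertex 27.00 0.00 0.00
      vertex 27.00 0.00 10.00
    endloop
  endfacet
  facet normal 0.0000 -1.0000 0.0000
    outer loop
      vertex 0.00 0.00 0.00
      vertex 27.00 0.00 10.00
      vertex 0.00 0.00 10.00
    endloop
  endfacet
  facet normal 0.0000 0.3590 0.9333
    outer loop
      vertex 0.00 0.00 10.00
      vertex 27.00 0.00 10.00
      vertex 27.00 26.00 0.00
    endloop
  endfacet
  facet normal 0.0000 0.3590 0.9333
    outer loop
      vertex 0.00 0.00 10.00
      vertex 27.00 26.00 0.00
      vertex 0.00 26.00 0.00
    endloop
  endfacet
  facet normal -1.0000 0.0000 0.0000
    outer loop
      vertex 0.00 0.00 10.00
      vertex 0.00 26.00 0.00
      vertex 0.00 0.00 0.00
    endloop
  endfacet
  facet normal 1.0000 0.0000 0.0000
    outer loop
      vertex 27.00 0.00 0.00
      vertex 27.00 26.00 0.00
      vertex 27.00 0.00 10.00
    endloop
  endfacet
endsolid part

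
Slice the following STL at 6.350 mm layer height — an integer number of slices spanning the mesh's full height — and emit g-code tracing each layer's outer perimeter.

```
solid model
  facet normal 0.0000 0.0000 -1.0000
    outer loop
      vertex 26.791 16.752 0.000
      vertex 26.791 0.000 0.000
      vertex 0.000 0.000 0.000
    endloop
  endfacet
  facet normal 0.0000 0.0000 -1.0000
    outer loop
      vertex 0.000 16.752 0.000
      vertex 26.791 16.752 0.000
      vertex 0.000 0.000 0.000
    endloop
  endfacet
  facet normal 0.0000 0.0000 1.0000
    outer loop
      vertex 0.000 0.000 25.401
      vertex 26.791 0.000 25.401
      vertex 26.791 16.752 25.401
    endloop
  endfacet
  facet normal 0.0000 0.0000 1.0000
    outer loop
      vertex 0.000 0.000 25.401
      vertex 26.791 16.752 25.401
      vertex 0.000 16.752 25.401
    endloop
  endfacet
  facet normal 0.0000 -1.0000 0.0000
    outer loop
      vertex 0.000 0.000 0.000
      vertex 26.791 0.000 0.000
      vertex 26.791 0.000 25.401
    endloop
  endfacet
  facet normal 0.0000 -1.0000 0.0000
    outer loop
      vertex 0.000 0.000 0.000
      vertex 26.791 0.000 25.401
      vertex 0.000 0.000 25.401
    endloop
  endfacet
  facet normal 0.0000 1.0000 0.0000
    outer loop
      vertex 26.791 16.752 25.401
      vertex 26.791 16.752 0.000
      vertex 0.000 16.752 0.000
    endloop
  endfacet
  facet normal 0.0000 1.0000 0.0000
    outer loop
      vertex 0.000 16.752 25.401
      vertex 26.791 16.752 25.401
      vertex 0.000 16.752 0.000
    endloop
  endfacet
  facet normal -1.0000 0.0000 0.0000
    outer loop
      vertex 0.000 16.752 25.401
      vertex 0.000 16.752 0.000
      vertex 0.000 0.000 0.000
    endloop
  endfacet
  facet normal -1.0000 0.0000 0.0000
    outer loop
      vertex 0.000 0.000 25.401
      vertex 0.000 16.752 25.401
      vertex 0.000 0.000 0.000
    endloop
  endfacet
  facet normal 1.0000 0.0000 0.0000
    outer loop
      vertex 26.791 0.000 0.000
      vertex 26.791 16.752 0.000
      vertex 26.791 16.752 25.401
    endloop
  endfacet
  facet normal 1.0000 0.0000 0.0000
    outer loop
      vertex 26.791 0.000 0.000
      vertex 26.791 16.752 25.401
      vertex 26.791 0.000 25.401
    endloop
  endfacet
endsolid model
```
; perimeter-only toolpath
G21 ; units = mm
G90 ; absolute positioning
G28 ; home
; layer 1
G0 Z6.350
G0 X0.000 Y0.000
G1 X26.791 Y0.000
G1 X26.791 Y16.752
G1 X0.000 Y16.752
G1 X0.000 Y0.000
; layer 2
G0 Z12.700
G0 X0.000 Y0.000
G1 X26.791 Y0.000
G1 X26.791 Y16.752
G1 X0.000 Y16.752
G1 X0.000 Y0.000
; layer 3
G0 Z19.051
G0 X0.000 Y0.000
G1 X26.791 Y0.000
G1 X26.791 Y16.752
G1 X0.000 Y16.752
G1 X0.000 Y0.000
; layer 4
G0 Z25.401
G0 X0.000 Y0.000
G1 X26.791 Y0.000
G1 X26.791 Y16.752
G1 X0.000 Y16.752
G1 X0.000 Y0.000
M2 ; end

The solid is a rectangular box, roughly 26.8 × 16.8 mm footprint and 25.4 mm tall. Slicing at Δz = 6.350 mm — 4 equal slices spanning the solid's height, so layer i sits at z = i·h/4 — gives 4 non-empty perimeters. Each is a 4-segment closed polygon; G0 lifts to the layer z and rapids to the start vertex, then G1 traces the edges.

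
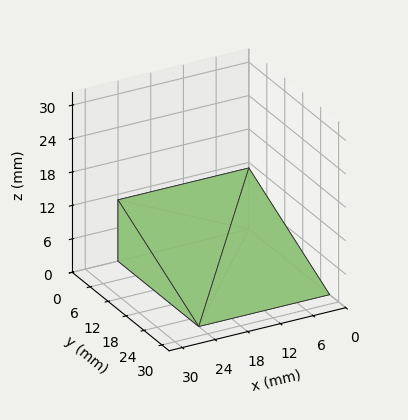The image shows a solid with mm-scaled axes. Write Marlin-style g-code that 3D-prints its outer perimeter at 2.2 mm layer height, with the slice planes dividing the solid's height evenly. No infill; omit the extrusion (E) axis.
Reading the render: the shape is a wedge (ramp): 24 × 27 mm base, rising to 11 mm along the y=0 edge and sloping linearly to z=0 at y=27 (dimensions read to the nearest mm from the axis ticks). For the g-code, the solid's height is divided into equal slices at the stated Δz and each level perimeter traced with G1 moves after a G0 lift.

; perimeter-only toolpath
G21 ; units = mm
G90 ; absolute positioning
G28 ; home
; layer 1
G0 Z2.2
G0 X0.0 Y0.0
G1 X24.0 Y0.0
G1 X24.0 Y21.6
G1 X0.0 Y21.6
G1 X0.0 Y0.0
; layer 2
G0 Z4.4
G0 X0.0 Y0.0
G1 X24.0 Y0.0
G1 X24.0 Y16.2
G1 X0.0 Y16.2
G1 X0.0 Y0.0
; layer 3
G0 Z6.6
G0 X0.0 Y0.0
G1 X24.0 Y0.0
G1 X24.0 Y10.8
G1 X0.0 Y10.8
G1 X0.0 Y0.0
; layer 4
G0 Z8.8
G0 X0.0 Y0.0
G1 X24.0 Y0.0
G1 X24.0 Y5.4
G1 X0.0 Y5.4
G1 X0.0 Y0.0
M2 ; end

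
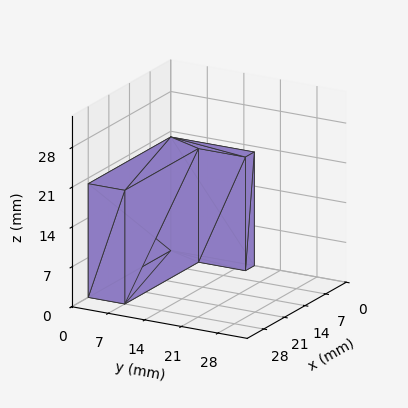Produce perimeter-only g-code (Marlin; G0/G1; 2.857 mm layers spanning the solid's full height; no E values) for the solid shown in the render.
Reading the render: the shape is an L-shaped prism: outer 28 × 16 mm, arm thicknesses ≈ 7 mm (horizontal) and 3 mm (vertical), extruded 20 mm in z (dimensions read to the nearest mm from the axis ticks). For the g-code, the solid's height is divided into equal slices at the stated Δz and each level perimeter traced with G1 moves after a G0 lift.

; perimeter-only toolpath
G21 ; units = mm
G90 ; absolute positioning
G28 ; home
; layer 1
G0 Z2.857
G0 X0.000 Y0.000
G1 X28.000 Y0.000
G1 X28.000 Y7.000
G1 X3.000 Y7.000
G1 X3.000 Y16.000
G1 X0.000 Y16.000
G1 X0.000 Y0.000
; layer 2
G0 Z5.714
G0 X0.000 Y0.000
G1 X28.000 Y0.000
G1 X28.000 Y7.000
G1 X3.000 Y7.000
G1 X3.000 Y16.000
G1 X0.000 Y16.000
G1 X0.000 Y0.000
; layer 3
G0 Z8.571
G0 X0.000 Y0.000
G1 X28.000 Y0.000
G1 X28.000 Y7.000
G1 X3.000 Y7.000
G1 X3.000 Y16.000
G1 X0.000 Y16.000
G1 X0.000 Y0.000
; layer 4
G0 Z11.429
G0 X0.000 Y0.000
G1 X28.000 Y0.000
G1 X28.000 Y7.000
G1 X3.000 Y7.000
G1 X3.000 Y16.000
G1 X0.000 Y16.000
G1 X0.000 Y0.000
; layer 5
G0 Z14.286
G0 X0.000 Y0.000
G1 X28.000 Y0.000
G1 X28.000 Y7.000
G1 X3.000 Y7.000
G1 X3.000 Y16.000
G1 X0.000 Y16.000
G1 X0.000 Y0.000
; layer 6
G0 Z17.143
G0 X0.000 Y0.000
G1 X28.000 Y0.000
G1 X28.000 Y7.000
G1 X3.000 Y7.000
G1 X3.000 Y16.000
G1 X0.000 Y16.000
G1 X0.000 Y0.000
; layer 7
G0 Z20.000
G0 X0.000 Y0.000
G1 X28.000 Y0.000
G1 X28.000 Y7.000
G1 X3.000 Y7.000
G1 X3.000 Y16.000
G1 X0.000 Y16.000
G1 X0.000 Y0.000
M2 ; end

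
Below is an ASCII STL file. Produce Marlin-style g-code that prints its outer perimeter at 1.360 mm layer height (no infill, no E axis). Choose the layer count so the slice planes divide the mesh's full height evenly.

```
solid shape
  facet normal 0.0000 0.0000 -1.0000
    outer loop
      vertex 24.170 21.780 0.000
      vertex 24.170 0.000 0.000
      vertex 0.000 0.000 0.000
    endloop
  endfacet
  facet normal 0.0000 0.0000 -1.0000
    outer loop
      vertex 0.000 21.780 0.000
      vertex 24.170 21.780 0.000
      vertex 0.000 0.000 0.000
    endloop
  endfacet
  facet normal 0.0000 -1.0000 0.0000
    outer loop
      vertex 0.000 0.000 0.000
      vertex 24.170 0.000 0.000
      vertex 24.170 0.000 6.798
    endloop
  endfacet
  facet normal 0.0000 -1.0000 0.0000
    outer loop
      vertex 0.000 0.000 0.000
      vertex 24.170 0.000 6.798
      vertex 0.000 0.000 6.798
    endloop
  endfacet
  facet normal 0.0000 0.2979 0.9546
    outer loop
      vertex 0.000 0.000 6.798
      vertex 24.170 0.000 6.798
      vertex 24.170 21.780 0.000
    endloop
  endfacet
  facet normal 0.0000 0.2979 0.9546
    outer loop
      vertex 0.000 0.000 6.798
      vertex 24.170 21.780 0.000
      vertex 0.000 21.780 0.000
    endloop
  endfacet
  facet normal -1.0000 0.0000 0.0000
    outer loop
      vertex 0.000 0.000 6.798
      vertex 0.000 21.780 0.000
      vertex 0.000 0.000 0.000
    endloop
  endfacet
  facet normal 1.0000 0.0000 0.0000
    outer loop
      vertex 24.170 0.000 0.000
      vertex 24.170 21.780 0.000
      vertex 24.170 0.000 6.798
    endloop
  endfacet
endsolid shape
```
; perimeter-only toolpath
G21 ; units = mm
G90 ; absolute positioning
G28 ; home
; layer 1
G0 Z1.360
G0 X0.000 Y0.000
G1 X24.170 Y0.000
G1 X24.170 Y17.424
G1 X0.000 Y17.424
G1 X0.000 Y0.000
; layer 2
G0 Z2.719
G0 X0.000 Y0.000
G1 X24.170 Y0.000
G1 X24.170 Y13.068
G1 X0.000 Y13.068
G1 X0.000 Y0.000
; layer 3
G0 Z4.079
G0 X0.000 Y0.000
G1 X24.170 Y0.000
G1 X24.170 Y8.712
G1 X0.000 Y8.712
G1 X0.000 Y0.000
; layer 4
G0 Z5.438
G0 X0.000 Y0.000
G1 X24.170 Y0.000
G1 X24.170 Y4.356
G1 X0.000 Y4.356
G1 X0.000 Y0.000
M2 ; end

The solid is a wedge (ramp): 24.2 × 21.8 mm base, rising to 6.8 mm along the y=0 edge and sloping linearly to z=0 at y=21.8. Slicing at Δz = 1.360 mm — 5 equal slices spanning the solid's height, so layer i sits at z = i·h/5 — gives 4 non-empty perimeters. Each is a 4-segment closed polygon; G0 lifts to the layer z and rapids to the start vertex, then G1 traces the edges. The cross-section shrinks linearly with z (the slice at the apex is degenerate and omitted).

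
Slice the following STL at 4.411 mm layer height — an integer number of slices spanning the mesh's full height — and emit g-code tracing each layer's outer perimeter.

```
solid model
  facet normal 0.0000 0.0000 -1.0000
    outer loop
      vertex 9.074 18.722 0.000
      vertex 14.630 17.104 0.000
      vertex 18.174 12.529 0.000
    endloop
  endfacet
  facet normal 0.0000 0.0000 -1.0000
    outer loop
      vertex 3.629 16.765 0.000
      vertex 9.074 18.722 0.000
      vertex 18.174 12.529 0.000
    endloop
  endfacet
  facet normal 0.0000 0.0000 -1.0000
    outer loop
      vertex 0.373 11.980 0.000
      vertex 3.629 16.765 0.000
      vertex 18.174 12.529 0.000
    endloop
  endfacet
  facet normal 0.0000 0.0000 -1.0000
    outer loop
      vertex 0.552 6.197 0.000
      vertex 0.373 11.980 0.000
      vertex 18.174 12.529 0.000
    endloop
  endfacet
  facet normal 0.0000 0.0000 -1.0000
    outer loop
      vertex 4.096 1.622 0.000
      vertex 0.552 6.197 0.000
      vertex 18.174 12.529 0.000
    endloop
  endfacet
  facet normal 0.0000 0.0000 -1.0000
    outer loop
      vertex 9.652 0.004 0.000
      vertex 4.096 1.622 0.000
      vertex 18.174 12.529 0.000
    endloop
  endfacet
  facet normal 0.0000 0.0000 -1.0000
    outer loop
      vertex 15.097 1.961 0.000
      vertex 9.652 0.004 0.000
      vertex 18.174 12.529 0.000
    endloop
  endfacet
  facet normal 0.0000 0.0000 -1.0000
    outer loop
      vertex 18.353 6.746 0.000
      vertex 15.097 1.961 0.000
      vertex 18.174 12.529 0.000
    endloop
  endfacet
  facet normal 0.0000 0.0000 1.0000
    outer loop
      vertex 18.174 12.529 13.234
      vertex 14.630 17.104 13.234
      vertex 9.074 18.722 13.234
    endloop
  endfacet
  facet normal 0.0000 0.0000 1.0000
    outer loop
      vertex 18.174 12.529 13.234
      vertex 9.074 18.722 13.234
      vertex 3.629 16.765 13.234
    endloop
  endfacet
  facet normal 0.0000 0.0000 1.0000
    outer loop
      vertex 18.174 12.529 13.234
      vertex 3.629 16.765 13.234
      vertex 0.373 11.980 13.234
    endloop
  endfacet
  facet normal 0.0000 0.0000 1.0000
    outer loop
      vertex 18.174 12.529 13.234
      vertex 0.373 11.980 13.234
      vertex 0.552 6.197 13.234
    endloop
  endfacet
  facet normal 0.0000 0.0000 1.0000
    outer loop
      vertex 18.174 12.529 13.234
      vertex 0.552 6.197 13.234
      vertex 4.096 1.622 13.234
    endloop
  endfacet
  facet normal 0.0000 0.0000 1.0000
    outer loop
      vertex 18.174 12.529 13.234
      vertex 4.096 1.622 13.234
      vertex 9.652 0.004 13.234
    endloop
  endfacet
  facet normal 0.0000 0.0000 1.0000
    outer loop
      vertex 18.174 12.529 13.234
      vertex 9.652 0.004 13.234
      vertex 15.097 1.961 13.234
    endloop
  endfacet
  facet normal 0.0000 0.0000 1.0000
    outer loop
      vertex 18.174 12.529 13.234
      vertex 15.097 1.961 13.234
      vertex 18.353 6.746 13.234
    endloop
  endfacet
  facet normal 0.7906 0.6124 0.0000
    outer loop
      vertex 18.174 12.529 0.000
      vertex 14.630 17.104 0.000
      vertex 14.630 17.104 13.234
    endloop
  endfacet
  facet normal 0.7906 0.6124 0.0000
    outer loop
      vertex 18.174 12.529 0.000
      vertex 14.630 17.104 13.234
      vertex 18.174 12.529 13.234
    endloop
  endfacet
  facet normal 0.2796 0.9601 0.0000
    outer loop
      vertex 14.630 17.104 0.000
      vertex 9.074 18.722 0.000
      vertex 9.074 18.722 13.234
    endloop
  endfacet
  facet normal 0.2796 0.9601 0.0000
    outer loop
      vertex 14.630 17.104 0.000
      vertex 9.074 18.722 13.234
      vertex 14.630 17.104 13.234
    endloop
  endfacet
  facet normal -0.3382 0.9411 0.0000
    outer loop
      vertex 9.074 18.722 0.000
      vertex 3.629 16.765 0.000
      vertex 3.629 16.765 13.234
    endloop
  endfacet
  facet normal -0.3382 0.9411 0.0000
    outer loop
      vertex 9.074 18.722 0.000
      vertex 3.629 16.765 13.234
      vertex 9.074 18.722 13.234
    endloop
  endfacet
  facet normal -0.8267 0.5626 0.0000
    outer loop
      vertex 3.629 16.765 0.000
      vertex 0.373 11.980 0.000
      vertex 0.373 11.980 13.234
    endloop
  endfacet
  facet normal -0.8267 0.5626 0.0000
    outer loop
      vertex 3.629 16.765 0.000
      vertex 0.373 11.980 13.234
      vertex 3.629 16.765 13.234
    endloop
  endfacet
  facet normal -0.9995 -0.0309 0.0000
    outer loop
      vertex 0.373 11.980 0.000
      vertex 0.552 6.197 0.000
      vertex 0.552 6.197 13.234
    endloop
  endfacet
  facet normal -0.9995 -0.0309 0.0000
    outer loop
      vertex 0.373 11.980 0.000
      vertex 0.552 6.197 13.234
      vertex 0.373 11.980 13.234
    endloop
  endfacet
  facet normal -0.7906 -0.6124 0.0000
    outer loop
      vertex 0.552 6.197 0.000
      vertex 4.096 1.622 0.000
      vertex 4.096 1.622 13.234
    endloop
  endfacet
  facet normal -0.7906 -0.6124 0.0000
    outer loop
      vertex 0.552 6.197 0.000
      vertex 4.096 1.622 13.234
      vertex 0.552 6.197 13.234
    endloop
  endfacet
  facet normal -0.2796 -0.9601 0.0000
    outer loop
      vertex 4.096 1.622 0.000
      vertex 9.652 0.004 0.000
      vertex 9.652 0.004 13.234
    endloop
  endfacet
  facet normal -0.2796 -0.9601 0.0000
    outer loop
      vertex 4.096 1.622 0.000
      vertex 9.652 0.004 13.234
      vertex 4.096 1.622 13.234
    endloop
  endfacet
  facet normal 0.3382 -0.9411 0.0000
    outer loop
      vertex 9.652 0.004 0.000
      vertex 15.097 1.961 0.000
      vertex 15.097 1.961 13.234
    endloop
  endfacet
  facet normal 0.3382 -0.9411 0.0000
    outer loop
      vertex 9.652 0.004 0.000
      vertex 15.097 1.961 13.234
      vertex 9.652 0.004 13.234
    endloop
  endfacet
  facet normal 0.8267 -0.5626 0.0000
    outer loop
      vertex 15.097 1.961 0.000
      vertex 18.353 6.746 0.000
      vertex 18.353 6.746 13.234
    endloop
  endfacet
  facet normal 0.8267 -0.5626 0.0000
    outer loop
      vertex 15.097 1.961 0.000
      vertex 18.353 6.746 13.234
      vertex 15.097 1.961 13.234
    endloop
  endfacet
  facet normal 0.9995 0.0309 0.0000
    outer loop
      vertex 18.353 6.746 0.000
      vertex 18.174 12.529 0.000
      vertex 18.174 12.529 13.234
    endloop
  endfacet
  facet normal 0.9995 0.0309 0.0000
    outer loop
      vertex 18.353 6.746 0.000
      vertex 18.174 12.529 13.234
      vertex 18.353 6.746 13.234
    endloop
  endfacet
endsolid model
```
; perimeter-only toolpath
G21 ; units = mm
G90 ; absolute positioning
G28 ; home
; layer 1
G0 Z4.411
G0 X18.174 Y12.529
G1 X14.630 Y17.104
G1 X9.074 Y18.722
G1 X3.629 Y16.765
G1 X0.373 Y11.980
G1 X0.552 Y6.197
G1 X4.096 Y1.622
G1 X9.652 Y0.004
G1 X15.097 Y1.961
G1 X18.353 Y6.746
G1 X18.174 Y12.529
; layer 2
G0 Z8.823
G0 X18.174 Y12.529
G1 X14.630 Y17.104
G1 X9.074 Y18.722
G1 X3.629 Y16.765
G1 X0.373 Y11.980
G1 X0.552 Y6.197
G1 X4.096 Y1.622
G1 X9.652 Y0.004
G1 X15.097 Y1.961
G1 X18.353 Y6.746
G1 X18.174 Y12.529
; layer 3
G0 Z13.234
G0 X18.174 Y12.529
G1 X14.630 Y17.104
G1 X9.074 Y18.722
G1 X3.629 Y16.765
G1 X0.373 Y11.980
G1 X0.552 Y6.197
G1 X4.096 Y1.622
G1 X9.652 Y0.004
G1 X15.097 Y1.961
G1 X18.353 Y6.746
G1 X18.174 Y12.529
M2 ; end

The solid is a regular 10-sided prism (a cylinder approximated with 10 flat sides), circumscribed radius ≈ 9.36 mm, height ≈ 13.2 mm. Slicing at Δz = 4.411 mm — 3 equal slices spanning the solid's height, so layer i sits at z = i·h/3 — gives 3 non-empty perimeters. Each is a 10-segment closed polygon; G0 lifts to the layer z and rapids to the start vertex, then G1 traces the edges.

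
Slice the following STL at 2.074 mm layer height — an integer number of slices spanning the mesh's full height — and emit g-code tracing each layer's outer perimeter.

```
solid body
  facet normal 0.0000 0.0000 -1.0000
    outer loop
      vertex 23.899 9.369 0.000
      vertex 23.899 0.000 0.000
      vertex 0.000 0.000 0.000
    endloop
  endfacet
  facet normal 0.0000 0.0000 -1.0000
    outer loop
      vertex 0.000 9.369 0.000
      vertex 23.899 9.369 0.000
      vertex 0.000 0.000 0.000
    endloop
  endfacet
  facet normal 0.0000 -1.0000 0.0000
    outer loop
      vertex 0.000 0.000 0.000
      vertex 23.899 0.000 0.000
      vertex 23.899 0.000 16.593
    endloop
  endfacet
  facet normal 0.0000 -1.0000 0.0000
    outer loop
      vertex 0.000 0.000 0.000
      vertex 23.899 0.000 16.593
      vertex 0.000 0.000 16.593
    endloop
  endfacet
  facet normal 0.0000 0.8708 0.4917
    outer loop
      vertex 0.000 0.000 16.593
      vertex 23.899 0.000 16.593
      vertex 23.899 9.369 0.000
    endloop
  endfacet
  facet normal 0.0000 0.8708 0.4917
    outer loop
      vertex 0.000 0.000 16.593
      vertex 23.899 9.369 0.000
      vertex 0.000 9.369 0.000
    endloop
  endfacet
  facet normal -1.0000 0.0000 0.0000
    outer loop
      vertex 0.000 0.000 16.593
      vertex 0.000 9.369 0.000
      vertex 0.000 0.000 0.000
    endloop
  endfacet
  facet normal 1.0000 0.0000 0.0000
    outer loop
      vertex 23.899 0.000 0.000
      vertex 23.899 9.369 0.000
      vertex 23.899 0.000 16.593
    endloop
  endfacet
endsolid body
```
; perimeter-only toolpath
G21 ; units = mm
G90 ; absolute positioning
G28 ; home
; layer 1
G0 Z2.074
G0 X0.000 Y0.000
G1 X23.899 Y0.000
G1 X23.899 Y8.198
G1 X0.000 Y8.198
G1 X0.000 Y0.000
; layer 2
G0 Z4.148
G0 X0.000 Y0.000
G1 X23.899 Y0.000
G1 X23.899 Y7.027
G1 X0.000 Y7.027
G1 X0.000 Y0.000
; layer 3
G0 Z6.222
G0 X0.000 Y0.000
G1 X23.899 Y0.000
G1 X23.899 Y5.856
G1 X0.000 Y5.856
G1 X0.000 Y0.000
; layer 4
G0 Z8.296
G0 X0.000 Y0.000
G1 X23.899 Y0.000
G1 X23.899 Y4.684
G1 X0.000 Y4.684
G1 X0.000 Y0.000
; layer 5
G0 Z10.371
G0 X0.000 Y0.000
G1 X23.899 Y0.000
G1 X23.899 Y3.513
G1 X0.000 Y3.513
G1 X0.000 Y0.000
; layer 6
G0 Z12.445
G0 X0.000 Y0.000
G1 X23.899 Y0.000
G1 X23.899 Y2.342
G1 X0.000 Y2.342
G1 X0.000 Y0.000
; layer 7
G0 Z14.519
G0 X0.000 Y0.000
G1 X23.899 Y0.000
G1 X23.899 Y1.171
G1 X0.000 Y1.171
G1 X0.000 Y0.000
M2 ; end

The solid is a wedge (ramp): 23.9 × 9.37 mm base, rising to 16.6 mm along the y=0 edge and sloping linearly to z=0 at y=9.37. Slicing at Δz = 2.074 mm — 8 equal slices spanning the solid's height, so layer i sits at z = i·h/8 — gives 7 non-empty perimeters. Each is a 4-segment closed polygon; G0 lifts to the layer z and rapids to the start vertex, then G1 traces the edges. The cross-section shrinks linearly with z (the slice at the apex is degenerate and omitted).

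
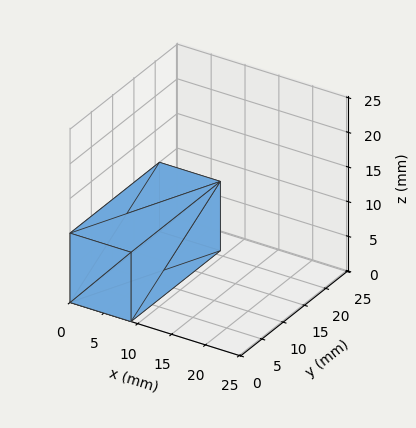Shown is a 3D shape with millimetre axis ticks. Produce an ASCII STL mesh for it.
Reading the render: the shape is a rectangular box, roughly 9 × 21 mm footprint and 10 mm tall (dimensions read to the nearest mm from the axis ticks). For the STL, each face is triangulated and given an outward normal.

solid part
  facet normal 0.0000 0.0000 -1.0000
    outer loop
      vertex 9.0 21.0 0.0
      vertex 9.0 0.0 0.0
      vertex 0.0 0.0 0.0
    endloop
  endfacet
  facet normal 0.0000 0.0000 -1.0000
    outer loop
      vertex 0.0 21.0 0.0
      vertex 9.0 21.0 0.0
      vertex 0.0 0.0 0.0
    endloop
  endfacet
  facet normal 0.0000 0.0000 1.0000
    outer loop
      vertex 0.0 0.0 10.0
      vertex 9.0 0.0 10.0
      vertex 9.0 21.0 10.0
    endloop
  endfacet
  facet normal 0.0000 0.0000 1.0000
    outer loop
      vertex 0.0 0.0 10.0
      vertex 9.0 21.0 10.0
      vertex 0.0 21.0 10.0
    endloop
  endfacet
  facet normal 0.0000 -1.0000 0.0000
    outer loop
      vertex 0.0 0.0 0.0
      vertex 9.0 0.0 0.0
      vertex 9.0 0.0 10.0
    endloop
  endfacet
  facet normal 0.0000 -1.0000 0.0000
    outer loop
      vertex 0.0 0.0 0.0
      vertex 9.0 0.0 10.0
      vertex 0.0 0.0 10.0
    endloop
  endfacet
  facet normal 0.0000 1.0000 0.0000
    outer loop
      vertex 9.0 21.0 10.0
      vertex 9.0 21.0 0.0
      vertex 0.0 21.0 0.0
    endloop
  endfacet
  facet normal 0.0000 1.0000 0.0000
    outer loop
      vertex 0.0 21.0 10.0
      vertex 9.0 21.0 10.0
      vertex 0.0 21.0 0.0
    endloop
  endfacet
  facet normal -1.0000 0.0000 0.0000
    outer loop
      vertex 0.0 21.0 10.0
      vertex 0.0 21.0 0.0
      vertex 0.0 0.0 0.0
    endloop
  endfacet
  facet normal -1.0000 0.0000 0.0000
    outer loop
      vertex 0.0 0.0 10.0
      vertex 0.0 21.0 10.0
      vertex 0.0 0.0 0.0
    endloop
  endfacet
  facet normal 1.0000 0.0000 0.0000
    outer loop
      vertex 9.0 0.0 0.0
      vertex 9.0 21.0 0.0
      vertex 9.0 21.0 10.0
    endloop
  endfacet
  facet normal 1.0000 0.0000 0.0000
    outer loop
      vertex 9.0 0.0 0.0
      vertex 9.0 21.0 10.0
      vertex 9.0 0.0 10.0
    endloop
  endfacet
endsolid part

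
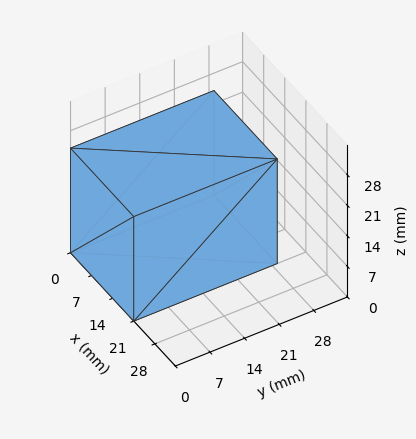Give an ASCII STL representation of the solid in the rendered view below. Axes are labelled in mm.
Reading the render: the shape is a rectangular box, roughly 21 × 29 mm footprint and 24 mm tall (dimensions read to the nearest mm from the axis ticks). For the STL, each face is triangulated and given an outward normal.

solid part
  facet normal 0.0000 0.0000 -1.0000
    outer loop
      vertex 21.000 29.000 0.000
      vertex 21.000 0.000 0.000
      vertex 0.000 0.000 0.000
    endloop
  endfacet
  facet normal 0.0000 0.0000 -1.0000
    outer loop
      vertex 0.000 29.000 0.000
      vertex 21.000 29.000 0.000
      vertex 0.000 0.000 0.000
    endloop
  endfacet
  facet normal 0.0000 0.0000 1.0000
    outer loop
      vertex 0.000 0.000 24.000
      vertex 21.000 0.000 24.000
      vertex 21.000 29.000 24.000
    endloop
  endfacet
  facet normal 0.0000 0.0000 1.0000
    outer loop
      vertex 0.000 0.000 24.000
      vertex 21.000 29.000 24.000
      vertex 0.000 29.000 24.000
    endloop
  endfacet
  facet normal 0.0000 -1.0000 0.0000
    outer loop
      vertex 0.000 0.000 0.000
      vertex 21.000 0.000 0.000
      vertex 21.000 0.000 24.000
    endloop
  endfacet
  facet normal 0.0000 -1.0000 0.0000
    outer loop
      vertex 0.000 0.000 0.000
      vertex 21.000 0.000 24.000
      vertex 0.000 0.000 24.000
    endloop
  endfacet
  facet normal 0.0000 1.0000 0.0000
    outer loop
      vertex 21.000 29.000 24.000
      vertex 21.000 29.000 0.000
      vertex 0.000 29.000 0.000
    endloop
  endfacet
  facet normal 0.0000 1.0000 0.0000
    outer loop
      vertex 0.000 29.000 24.000
      vertex 21.000 29.000 24.000
      vertex 0.000 29.000 0.000
    endloop
  endfacet
  facet normal -1.0000 0.0000 0.0000
    outer loop
      vertex 0.000 29.000 24.000
      vertex 0.000 29.000 0.000
      vertex 0.000 0.000 0.000
    endloop
  endfacet
  facet normal -1.0000 0.0000 0.0000
    outer loop
      vertex 0.000 0.000 24.000
      vertex 0.000 29.000 24.000
      vertex 0.000 0.000 0.000
    endloop
  endfacet
  facet normal 1.0000 0.0000 0.0000
    outer loop
      vertex 21.000 0.000 0.000
      vertex 21.000 29.000 0.000
      vertex 21.000 29.000 24.000
    endloop
  endfacet
  facet normal 1.0000 0.0000 0.0000
    outer loop
      vertex 21.000 0.000 0.000
      vertex 21.000 29.000 24.000
      vertex 21.000 0.000 24.000
    endloop
  endfacet
endsolid part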